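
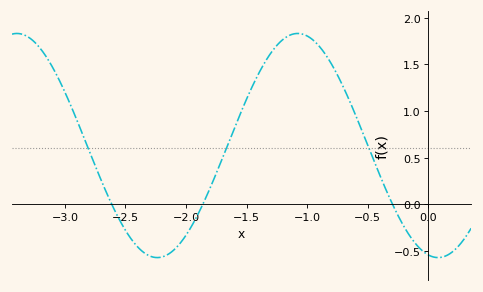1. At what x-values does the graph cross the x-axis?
-2.6, -1.9, -0.3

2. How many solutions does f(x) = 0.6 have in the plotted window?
3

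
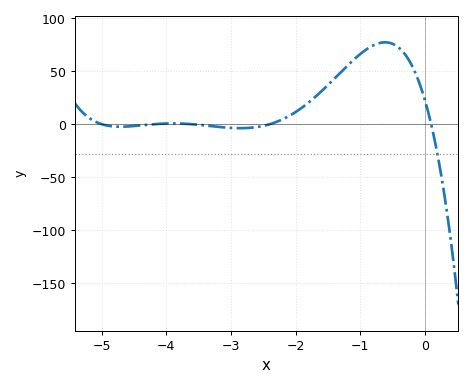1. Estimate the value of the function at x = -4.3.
-0.528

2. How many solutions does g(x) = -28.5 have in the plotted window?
1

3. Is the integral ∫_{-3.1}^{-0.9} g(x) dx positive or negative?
positive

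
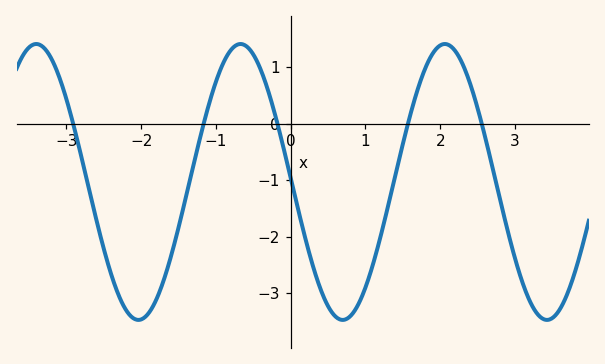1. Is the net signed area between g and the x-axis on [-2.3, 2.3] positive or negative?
negative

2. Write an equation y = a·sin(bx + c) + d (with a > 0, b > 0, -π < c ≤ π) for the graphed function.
y = 2.44sin(2.3x + 3.11) - 1.03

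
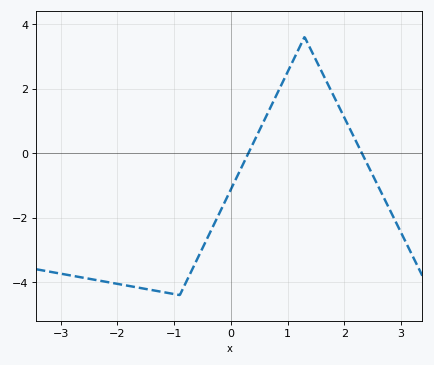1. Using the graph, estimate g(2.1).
0.8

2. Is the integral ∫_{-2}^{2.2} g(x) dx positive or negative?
negative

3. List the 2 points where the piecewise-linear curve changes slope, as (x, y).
(-0.9, -4.4); (1.3, 3.6)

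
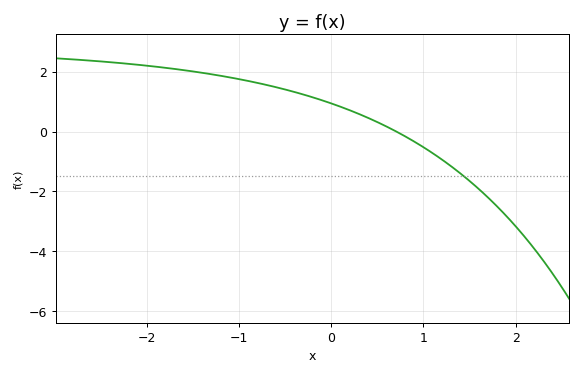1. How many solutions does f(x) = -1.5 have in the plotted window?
1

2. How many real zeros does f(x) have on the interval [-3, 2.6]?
1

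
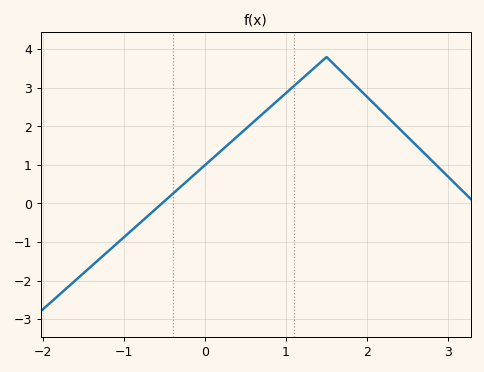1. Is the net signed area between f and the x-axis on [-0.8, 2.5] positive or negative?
positive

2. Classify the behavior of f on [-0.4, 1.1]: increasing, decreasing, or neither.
increasing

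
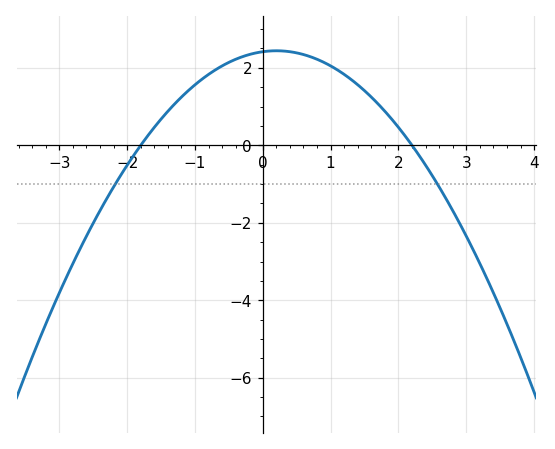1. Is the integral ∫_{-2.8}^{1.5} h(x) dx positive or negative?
positive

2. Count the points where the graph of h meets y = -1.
2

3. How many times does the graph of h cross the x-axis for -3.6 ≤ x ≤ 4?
2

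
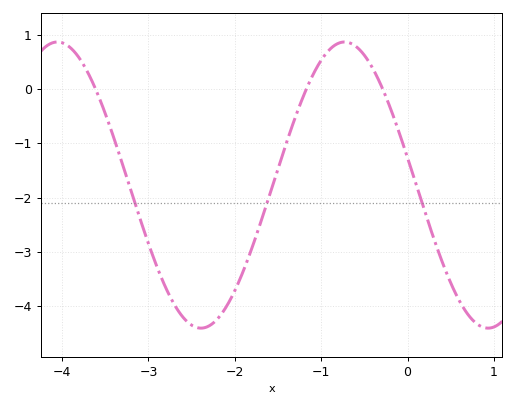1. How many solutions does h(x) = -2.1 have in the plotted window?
3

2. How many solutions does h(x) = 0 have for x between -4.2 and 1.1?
3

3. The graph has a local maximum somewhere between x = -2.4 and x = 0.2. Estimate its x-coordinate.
-0.7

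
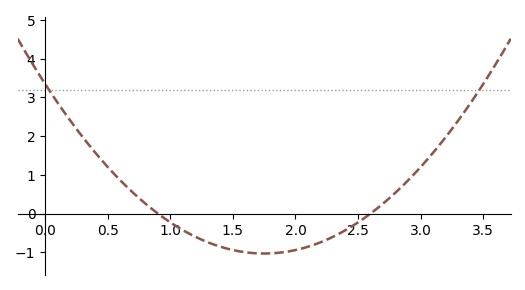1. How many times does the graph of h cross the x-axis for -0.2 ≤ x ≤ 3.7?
2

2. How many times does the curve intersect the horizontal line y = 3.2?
2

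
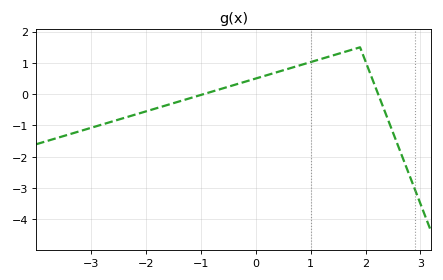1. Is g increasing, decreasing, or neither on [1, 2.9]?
neither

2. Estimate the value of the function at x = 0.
0.5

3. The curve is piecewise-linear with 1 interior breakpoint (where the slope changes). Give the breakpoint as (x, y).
(1.9, 1.5)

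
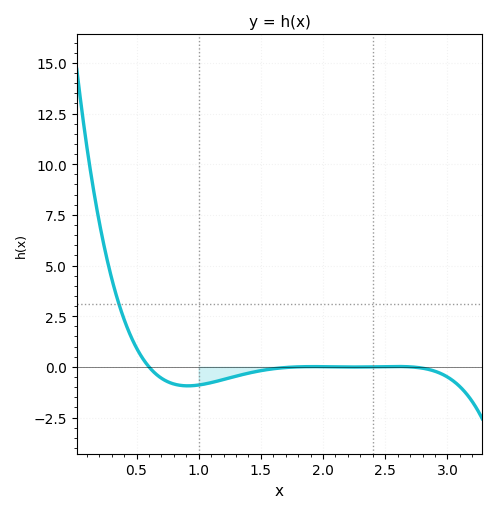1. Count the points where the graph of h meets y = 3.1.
1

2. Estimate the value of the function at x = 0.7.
-0.6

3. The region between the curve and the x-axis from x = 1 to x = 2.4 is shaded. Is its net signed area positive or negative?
negative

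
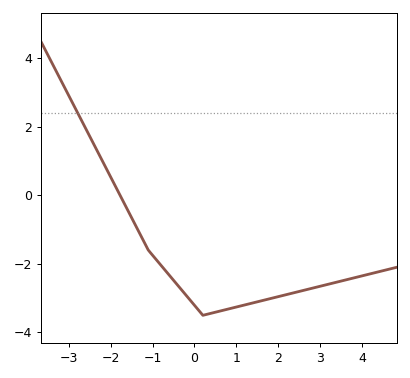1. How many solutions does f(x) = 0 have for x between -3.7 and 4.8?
1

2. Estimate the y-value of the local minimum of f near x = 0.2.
-3.4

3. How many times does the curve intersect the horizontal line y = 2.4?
1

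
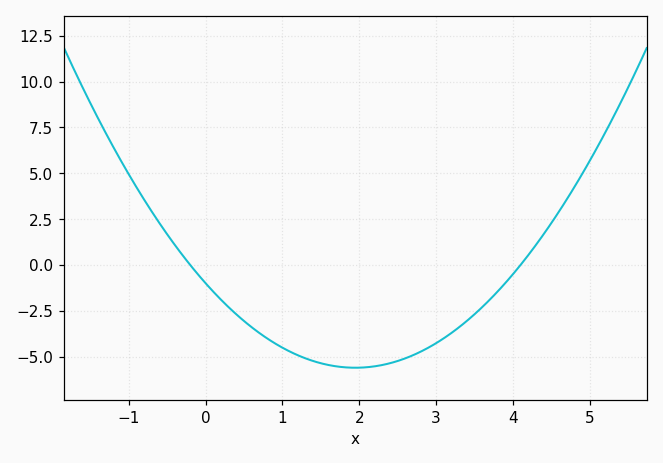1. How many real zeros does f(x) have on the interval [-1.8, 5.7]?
2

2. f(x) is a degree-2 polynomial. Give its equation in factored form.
y = 1.21(x + 0.2)(x - 4.1)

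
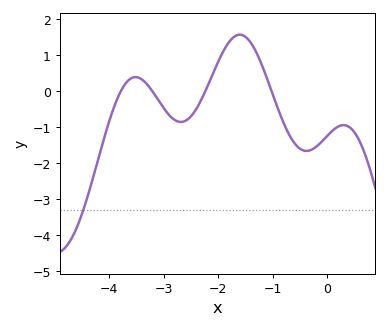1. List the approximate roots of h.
-3.8, -3.2, -2.2, -1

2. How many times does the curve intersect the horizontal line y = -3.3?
1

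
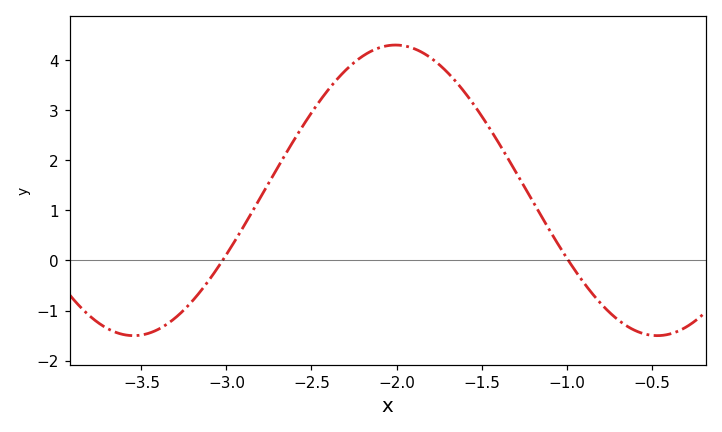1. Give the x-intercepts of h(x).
-3, -1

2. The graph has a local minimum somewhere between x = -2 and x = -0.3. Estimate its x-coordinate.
-0.45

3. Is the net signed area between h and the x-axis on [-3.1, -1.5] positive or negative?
positive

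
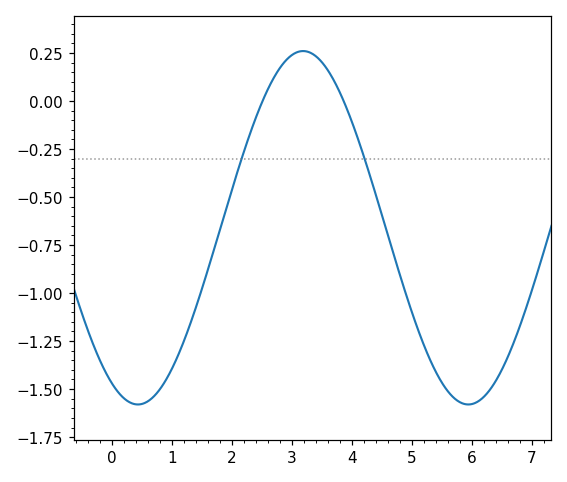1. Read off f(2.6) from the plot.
0.05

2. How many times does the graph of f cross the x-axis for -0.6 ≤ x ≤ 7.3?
2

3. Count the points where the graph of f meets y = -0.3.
2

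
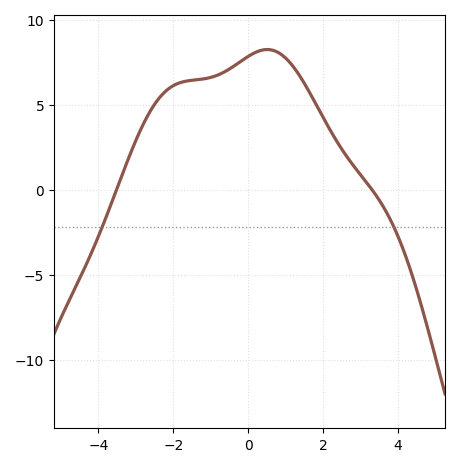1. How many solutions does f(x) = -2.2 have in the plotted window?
2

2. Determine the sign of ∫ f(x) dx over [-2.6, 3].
positive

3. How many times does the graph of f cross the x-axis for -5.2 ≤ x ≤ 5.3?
2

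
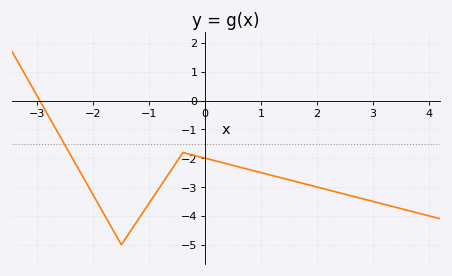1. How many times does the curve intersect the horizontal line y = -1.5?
1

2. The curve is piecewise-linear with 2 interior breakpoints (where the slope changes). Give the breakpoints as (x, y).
(-1.5, -5); (-0.4, -1.8)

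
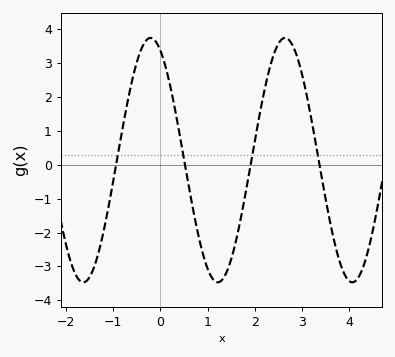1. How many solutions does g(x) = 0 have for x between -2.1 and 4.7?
4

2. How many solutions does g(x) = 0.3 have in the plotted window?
4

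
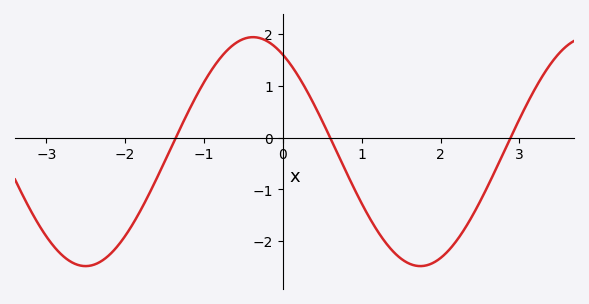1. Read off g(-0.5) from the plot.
1.9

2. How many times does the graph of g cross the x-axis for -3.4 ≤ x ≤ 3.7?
3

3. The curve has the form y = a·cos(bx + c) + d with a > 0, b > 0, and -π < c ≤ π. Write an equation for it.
y = 2.21cos(1.5x + 0.56) - 0.27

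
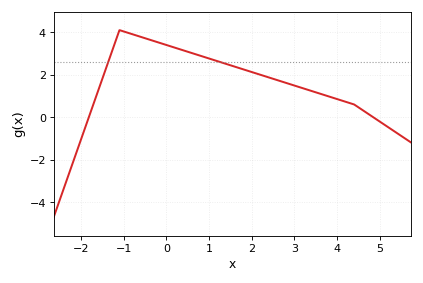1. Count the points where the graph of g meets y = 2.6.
2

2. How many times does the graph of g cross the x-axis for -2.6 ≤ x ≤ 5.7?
2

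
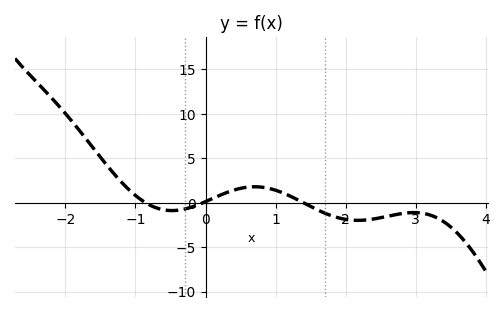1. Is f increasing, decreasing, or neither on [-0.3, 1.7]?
neither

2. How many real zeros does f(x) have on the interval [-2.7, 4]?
3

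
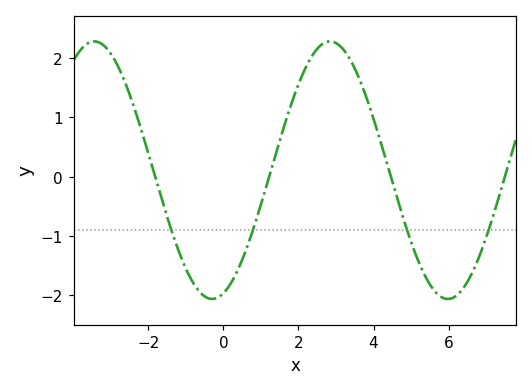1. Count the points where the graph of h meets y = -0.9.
4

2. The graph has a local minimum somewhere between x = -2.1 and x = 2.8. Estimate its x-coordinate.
-0.304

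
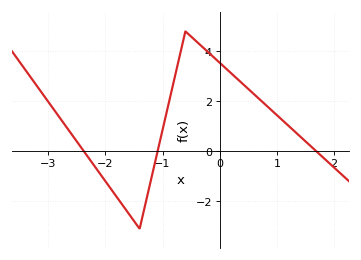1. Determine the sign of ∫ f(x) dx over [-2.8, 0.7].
positive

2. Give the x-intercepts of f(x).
-2.4, -1.1, 1.7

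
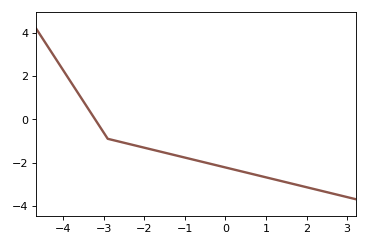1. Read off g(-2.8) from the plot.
-1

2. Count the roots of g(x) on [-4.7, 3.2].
1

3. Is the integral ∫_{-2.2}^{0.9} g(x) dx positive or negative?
negative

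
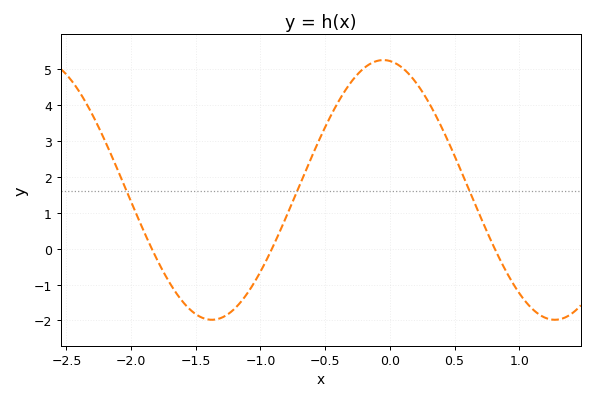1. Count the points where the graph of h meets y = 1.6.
3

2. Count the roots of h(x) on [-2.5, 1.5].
3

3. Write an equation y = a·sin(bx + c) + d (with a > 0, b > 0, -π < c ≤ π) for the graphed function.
y = 3.62sin(2.4x + 1.7) + 1.64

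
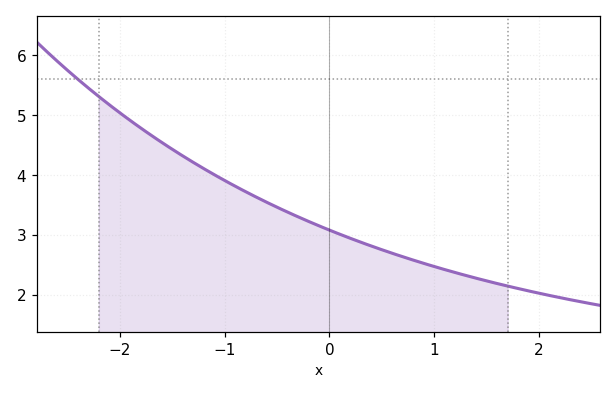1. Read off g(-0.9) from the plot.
3.81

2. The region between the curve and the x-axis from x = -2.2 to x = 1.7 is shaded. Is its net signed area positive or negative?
positive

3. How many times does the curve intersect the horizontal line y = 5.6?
1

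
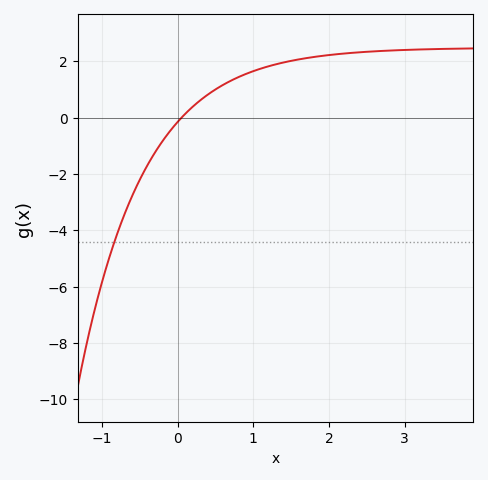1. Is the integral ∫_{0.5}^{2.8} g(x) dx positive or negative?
positive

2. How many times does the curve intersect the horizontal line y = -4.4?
1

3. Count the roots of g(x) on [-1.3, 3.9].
1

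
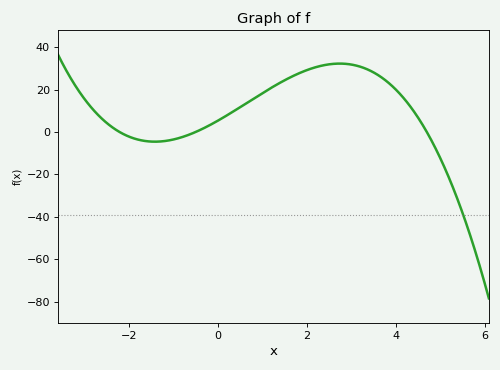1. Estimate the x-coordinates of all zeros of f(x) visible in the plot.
-2.2, -0.4, 4.8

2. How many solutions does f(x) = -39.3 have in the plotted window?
1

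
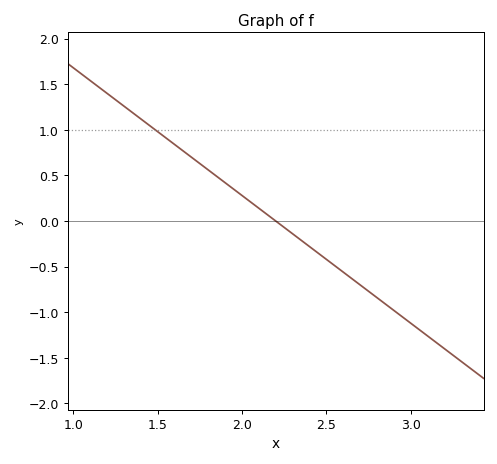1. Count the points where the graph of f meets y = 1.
1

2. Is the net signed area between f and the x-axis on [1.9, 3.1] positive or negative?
negative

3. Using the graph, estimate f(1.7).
0.7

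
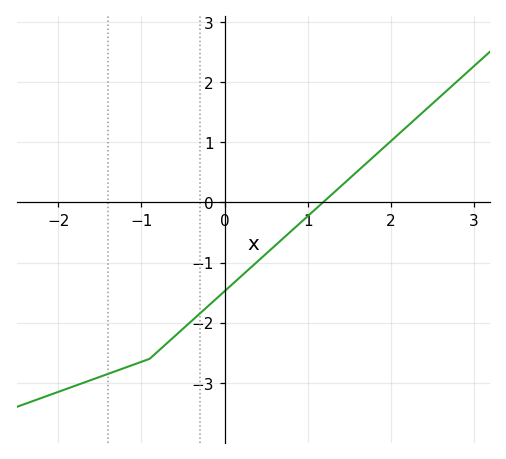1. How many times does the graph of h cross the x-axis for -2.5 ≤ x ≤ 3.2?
1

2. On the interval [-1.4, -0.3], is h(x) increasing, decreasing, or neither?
increasing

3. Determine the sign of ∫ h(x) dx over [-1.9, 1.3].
negative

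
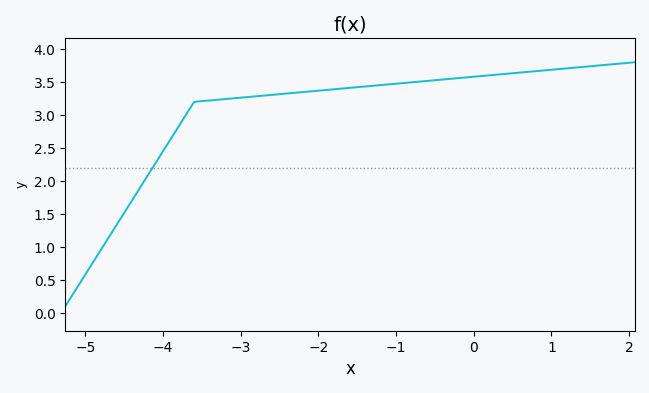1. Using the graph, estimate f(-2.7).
3.3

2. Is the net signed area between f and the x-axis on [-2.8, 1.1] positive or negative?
positive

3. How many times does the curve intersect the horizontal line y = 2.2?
1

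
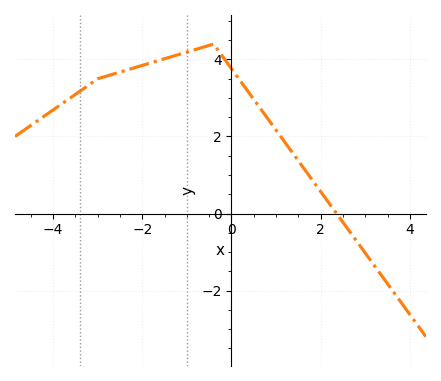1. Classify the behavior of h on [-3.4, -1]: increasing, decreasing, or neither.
increasing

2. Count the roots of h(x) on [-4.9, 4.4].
1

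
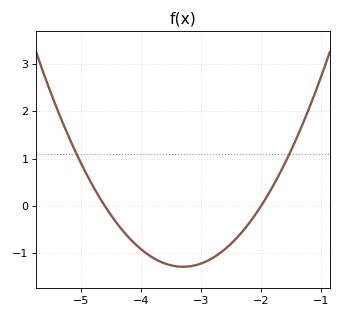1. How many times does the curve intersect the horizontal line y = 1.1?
2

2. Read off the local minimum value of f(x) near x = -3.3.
-1.28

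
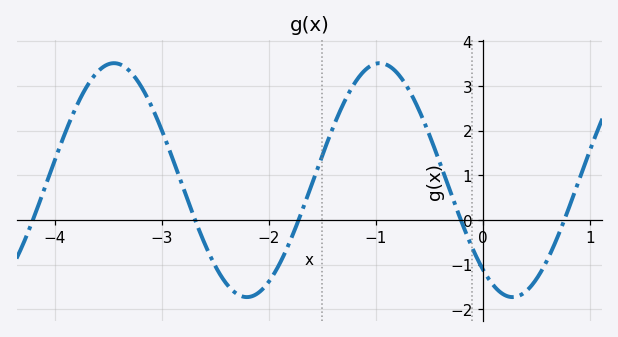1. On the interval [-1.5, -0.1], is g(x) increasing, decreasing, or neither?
neither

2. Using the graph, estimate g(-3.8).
2.5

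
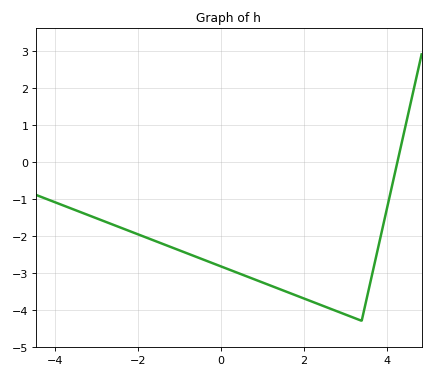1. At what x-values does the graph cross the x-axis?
4.2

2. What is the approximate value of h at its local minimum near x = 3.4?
-4.3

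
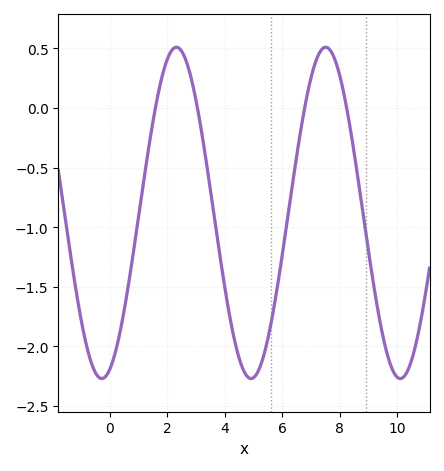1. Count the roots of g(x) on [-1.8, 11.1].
4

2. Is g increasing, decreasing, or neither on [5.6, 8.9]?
neither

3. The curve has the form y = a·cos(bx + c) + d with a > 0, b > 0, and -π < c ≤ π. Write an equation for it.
y = 1.39cos(1.2x - 2.8) - 0.88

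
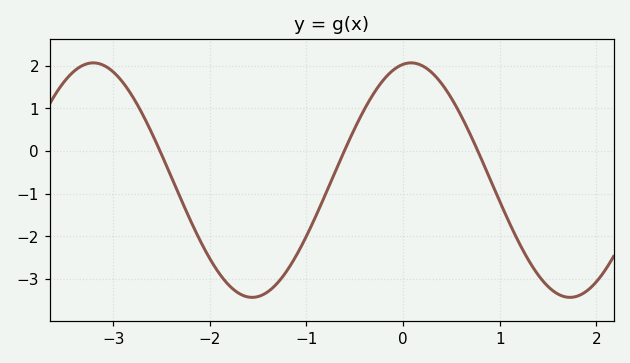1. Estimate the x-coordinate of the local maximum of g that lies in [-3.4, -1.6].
-3.2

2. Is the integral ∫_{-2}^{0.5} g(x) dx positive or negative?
negative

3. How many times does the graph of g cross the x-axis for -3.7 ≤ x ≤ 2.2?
3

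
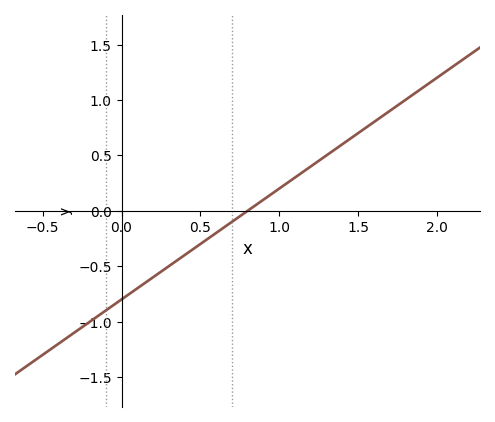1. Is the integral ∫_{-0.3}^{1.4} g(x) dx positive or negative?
negative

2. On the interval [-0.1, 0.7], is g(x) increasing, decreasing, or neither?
increasing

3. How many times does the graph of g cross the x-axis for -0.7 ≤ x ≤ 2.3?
1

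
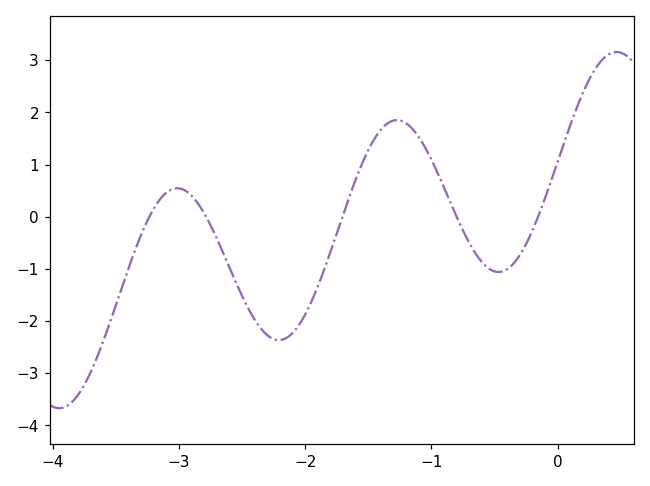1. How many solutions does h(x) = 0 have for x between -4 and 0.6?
5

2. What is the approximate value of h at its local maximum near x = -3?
0.5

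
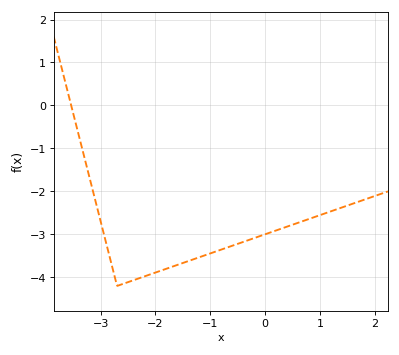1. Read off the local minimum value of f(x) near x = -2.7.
-4.2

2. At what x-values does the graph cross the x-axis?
-3.54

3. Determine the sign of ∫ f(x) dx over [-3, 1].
negative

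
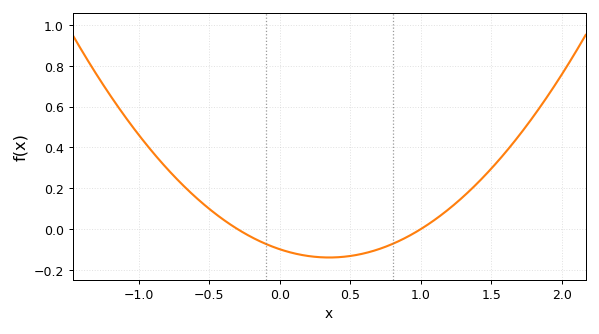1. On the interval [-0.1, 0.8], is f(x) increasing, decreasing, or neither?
neither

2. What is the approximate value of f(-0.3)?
0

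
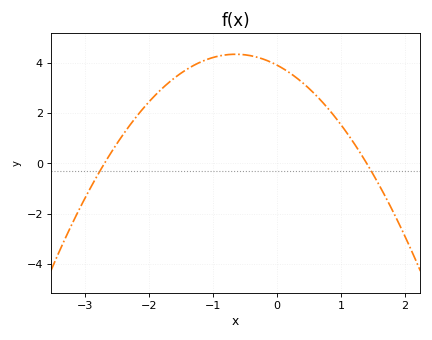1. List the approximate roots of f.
-2.7, 1.4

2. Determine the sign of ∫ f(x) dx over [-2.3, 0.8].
positive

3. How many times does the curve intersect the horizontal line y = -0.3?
2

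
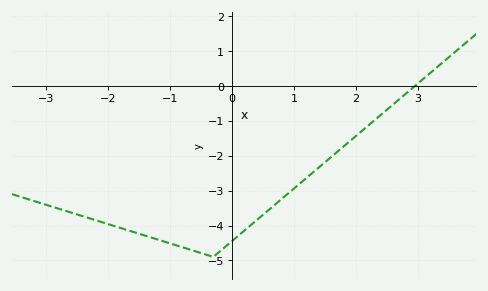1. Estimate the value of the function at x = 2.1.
-1.3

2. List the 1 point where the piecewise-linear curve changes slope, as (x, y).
(-0.3, -4.9)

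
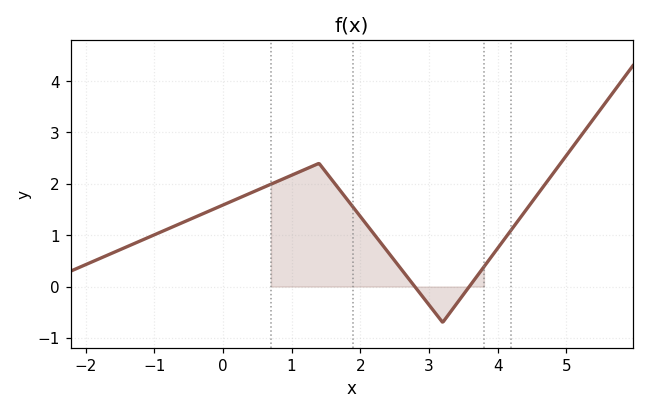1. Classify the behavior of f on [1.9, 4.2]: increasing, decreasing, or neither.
neither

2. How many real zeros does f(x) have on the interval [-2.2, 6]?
2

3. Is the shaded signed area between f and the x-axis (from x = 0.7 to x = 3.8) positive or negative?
positive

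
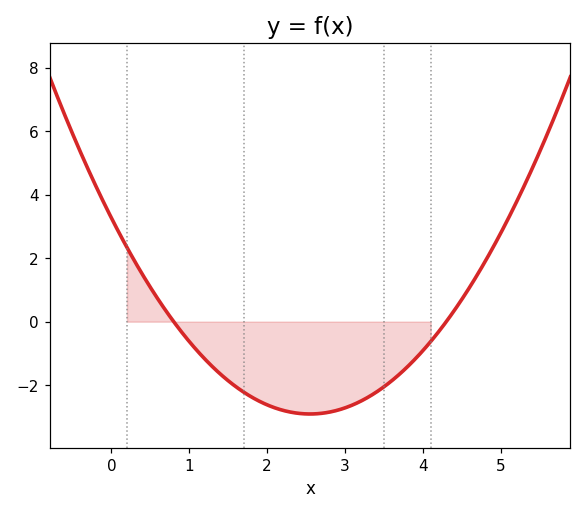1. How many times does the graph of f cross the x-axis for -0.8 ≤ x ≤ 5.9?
2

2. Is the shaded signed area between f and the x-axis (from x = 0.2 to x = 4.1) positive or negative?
negative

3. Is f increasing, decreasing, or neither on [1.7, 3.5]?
neither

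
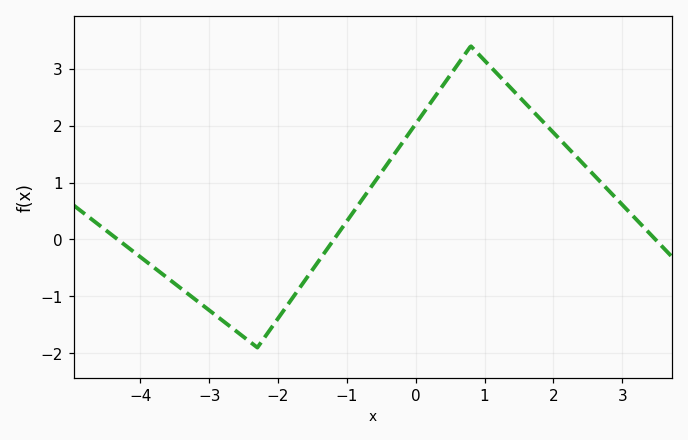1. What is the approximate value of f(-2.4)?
-1.81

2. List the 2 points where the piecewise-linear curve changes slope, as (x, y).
(-2.3, -1.9); (0.8, 3.4)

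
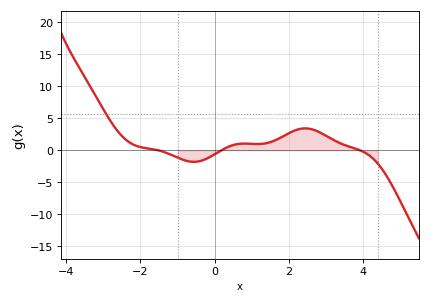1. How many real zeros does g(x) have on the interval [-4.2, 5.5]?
3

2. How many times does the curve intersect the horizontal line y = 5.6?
1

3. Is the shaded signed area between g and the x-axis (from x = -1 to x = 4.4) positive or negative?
positive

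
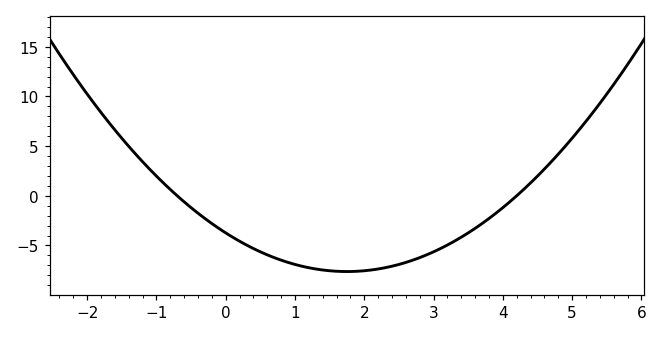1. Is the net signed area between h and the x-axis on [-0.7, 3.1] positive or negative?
negative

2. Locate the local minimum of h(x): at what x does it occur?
1.75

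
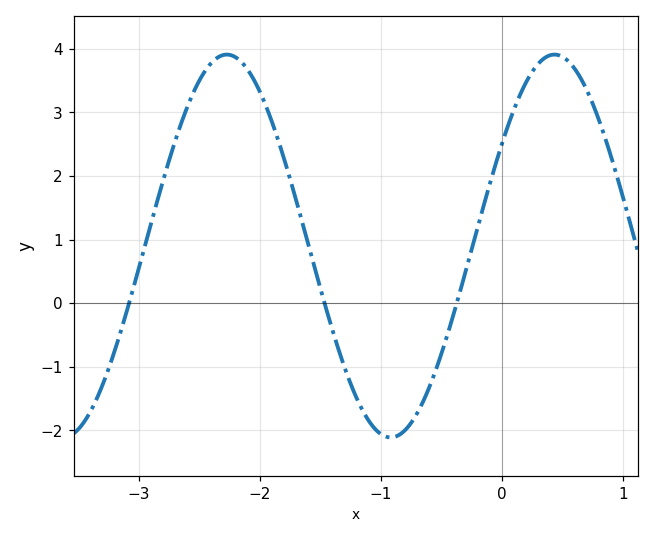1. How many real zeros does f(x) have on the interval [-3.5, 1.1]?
3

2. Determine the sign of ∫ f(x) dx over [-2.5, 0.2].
positive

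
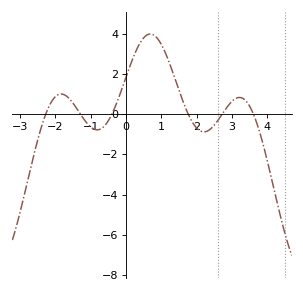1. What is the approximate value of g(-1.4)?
0.2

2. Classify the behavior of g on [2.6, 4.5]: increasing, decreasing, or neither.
neither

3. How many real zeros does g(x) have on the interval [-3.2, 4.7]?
6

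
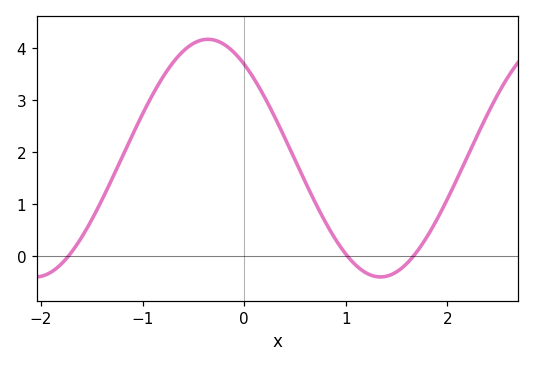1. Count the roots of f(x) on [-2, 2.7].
3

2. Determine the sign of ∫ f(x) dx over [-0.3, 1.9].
positive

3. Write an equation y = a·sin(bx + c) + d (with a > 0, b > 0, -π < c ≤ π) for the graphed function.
y = 2.29sin(1.85x + 2.23) + 1.88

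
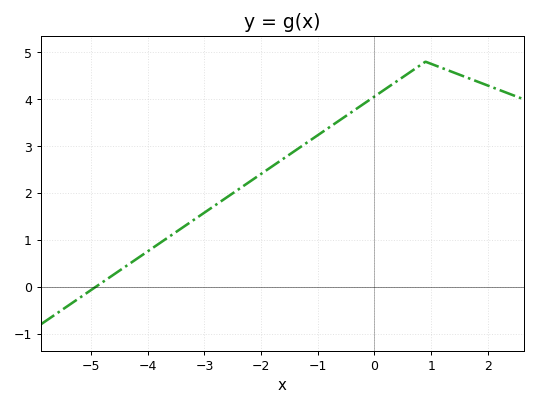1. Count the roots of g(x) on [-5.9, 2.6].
1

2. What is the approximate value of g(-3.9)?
0.841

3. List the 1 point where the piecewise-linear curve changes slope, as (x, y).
(0.9, 4.8)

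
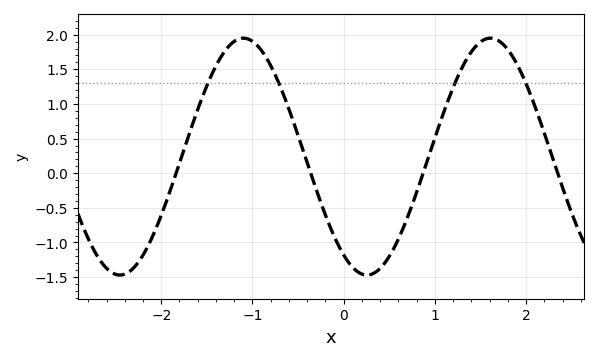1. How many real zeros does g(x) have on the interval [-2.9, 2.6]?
4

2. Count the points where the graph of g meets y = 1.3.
4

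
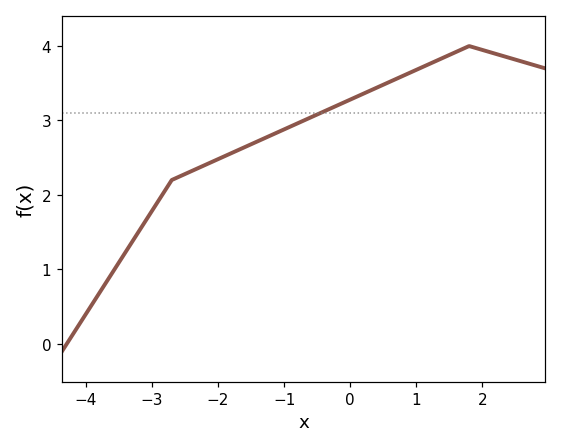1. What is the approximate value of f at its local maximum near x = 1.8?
4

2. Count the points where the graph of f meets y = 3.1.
1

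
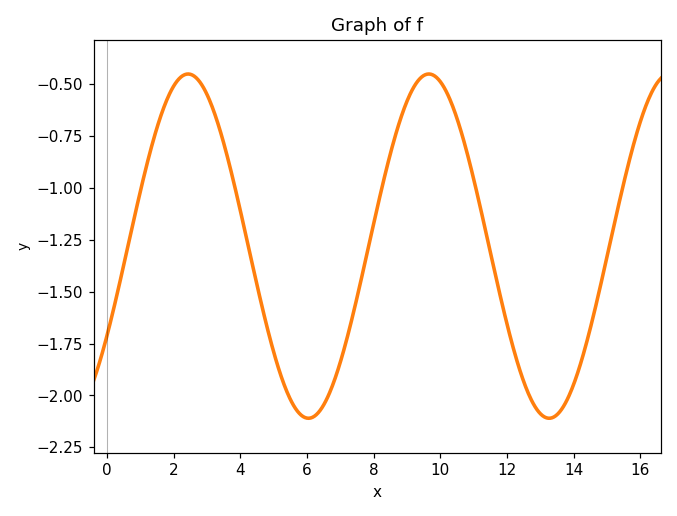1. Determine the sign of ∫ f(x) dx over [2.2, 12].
negative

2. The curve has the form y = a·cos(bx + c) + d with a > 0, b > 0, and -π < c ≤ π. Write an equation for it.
y = 0.83cos(0.87x - 2.1) - 1.28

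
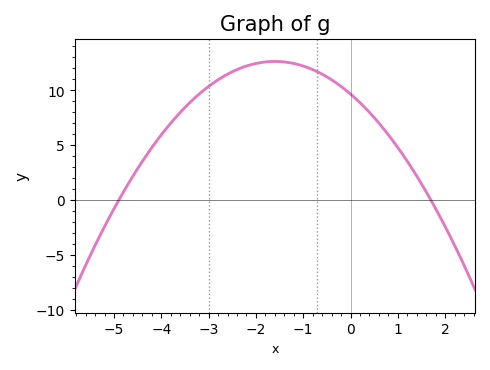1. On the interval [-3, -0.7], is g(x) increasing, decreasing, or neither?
neither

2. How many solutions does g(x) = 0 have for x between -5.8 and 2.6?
2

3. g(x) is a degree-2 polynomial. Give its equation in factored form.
y = -1.16(x + 4.9)(x - 1.7)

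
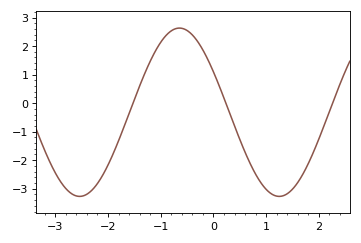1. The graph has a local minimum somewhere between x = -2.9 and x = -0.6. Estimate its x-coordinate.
-2.54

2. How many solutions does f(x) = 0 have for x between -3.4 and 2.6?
3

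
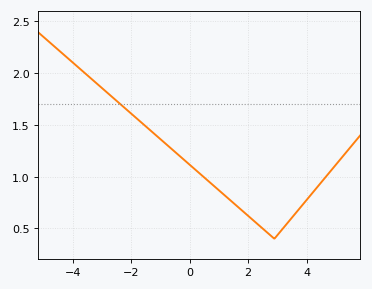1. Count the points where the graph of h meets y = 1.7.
1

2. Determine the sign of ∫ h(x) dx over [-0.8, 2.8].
positive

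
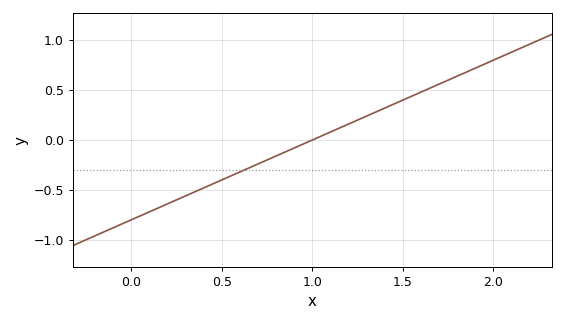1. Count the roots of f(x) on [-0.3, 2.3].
1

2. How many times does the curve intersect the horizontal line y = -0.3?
1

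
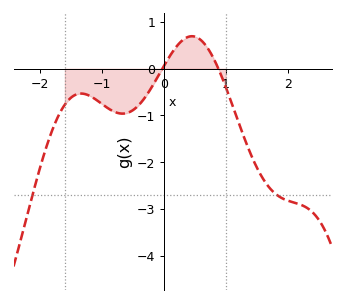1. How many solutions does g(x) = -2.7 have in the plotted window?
2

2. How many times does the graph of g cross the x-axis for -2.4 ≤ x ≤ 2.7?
2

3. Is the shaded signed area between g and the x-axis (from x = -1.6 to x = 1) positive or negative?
negative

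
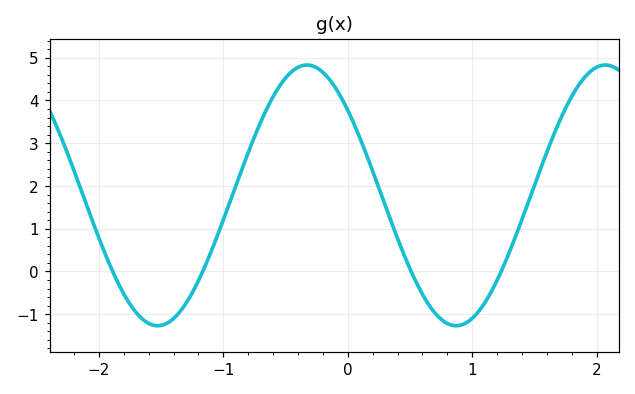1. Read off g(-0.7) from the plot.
3.49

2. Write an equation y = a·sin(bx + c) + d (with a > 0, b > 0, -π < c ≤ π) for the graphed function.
y = 3.05sin(2.62x + 2.43) + 1.78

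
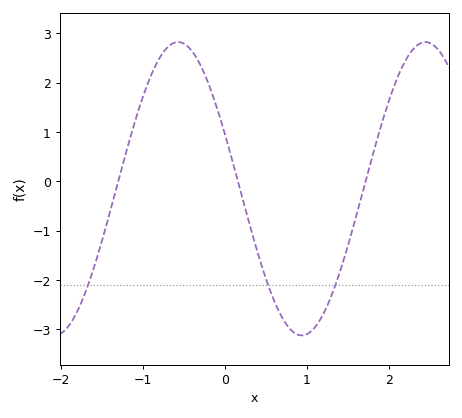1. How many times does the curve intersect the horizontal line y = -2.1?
3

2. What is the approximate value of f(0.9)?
-3.1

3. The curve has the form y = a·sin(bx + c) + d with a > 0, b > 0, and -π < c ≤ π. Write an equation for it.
y = 2.97sin(2.1x + 2.8) - 0.15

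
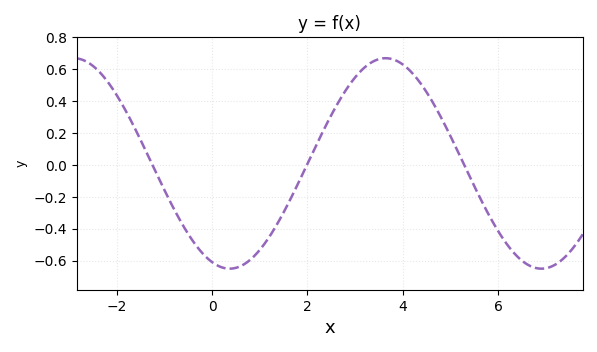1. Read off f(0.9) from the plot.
-0.56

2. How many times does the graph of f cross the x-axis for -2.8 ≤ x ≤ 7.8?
3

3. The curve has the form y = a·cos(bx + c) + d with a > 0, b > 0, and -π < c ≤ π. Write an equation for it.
y = 0.66cos(0.96x + 2.8) + 0.01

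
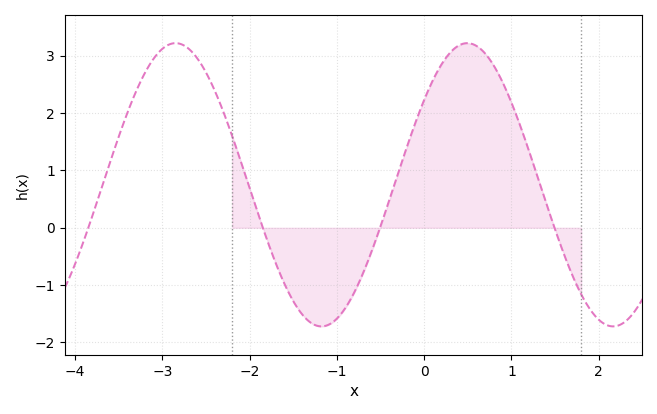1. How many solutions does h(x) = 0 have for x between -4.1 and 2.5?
4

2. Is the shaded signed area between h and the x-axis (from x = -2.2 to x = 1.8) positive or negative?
positive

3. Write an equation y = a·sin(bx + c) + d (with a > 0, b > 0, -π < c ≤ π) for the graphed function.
y = 2.47sin(1.88x + 0.642) + 0.75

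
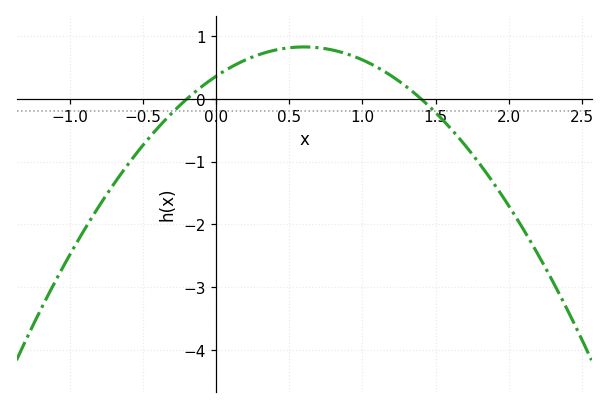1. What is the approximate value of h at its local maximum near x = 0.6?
0.8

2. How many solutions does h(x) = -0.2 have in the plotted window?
2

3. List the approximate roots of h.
-0.2, 1.4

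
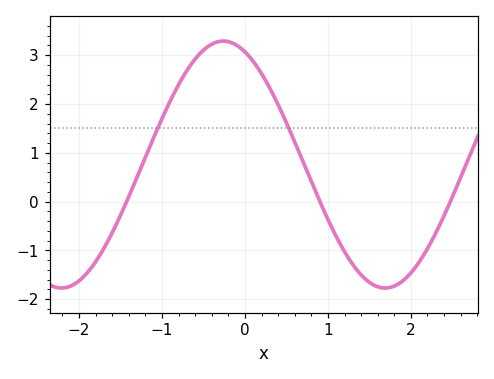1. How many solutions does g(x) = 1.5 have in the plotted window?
2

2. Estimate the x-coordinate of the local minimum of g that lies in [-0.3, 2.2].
1.7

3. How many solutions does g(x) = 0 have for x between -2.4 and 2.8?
3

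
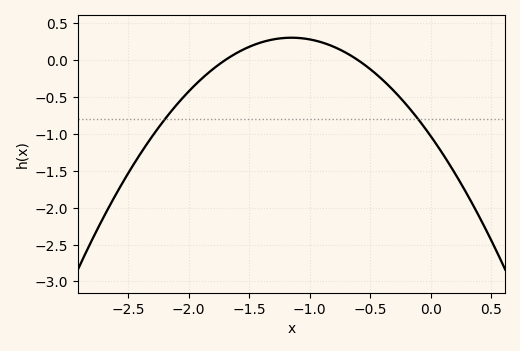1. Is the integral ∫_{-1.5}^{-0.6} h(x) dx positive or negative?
positive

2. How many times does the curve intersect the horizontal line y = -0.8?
2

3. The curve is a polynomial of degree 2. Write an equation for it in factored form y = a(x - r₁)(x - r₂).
y = -1.01(x + 1.7)(x + 0.6)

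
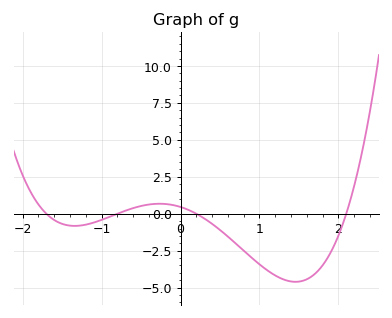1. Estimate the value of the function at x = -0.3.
0.672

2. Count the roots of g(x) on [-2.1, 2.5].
4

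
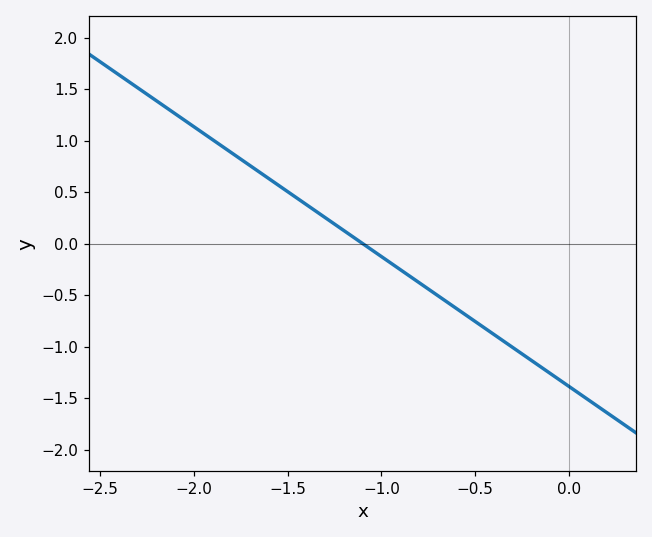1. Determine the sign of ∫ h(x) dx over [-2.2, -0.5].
positive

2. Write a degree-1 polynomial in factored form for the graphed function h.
y = -1.26(x + 1.1)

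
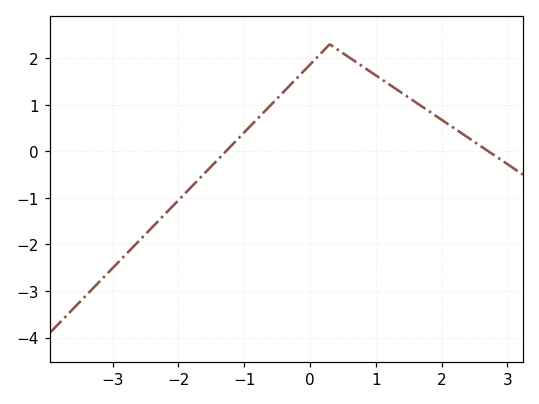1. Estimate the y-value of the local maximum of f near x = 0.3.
2.3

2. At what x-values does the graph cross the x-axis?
-1.3, 2.7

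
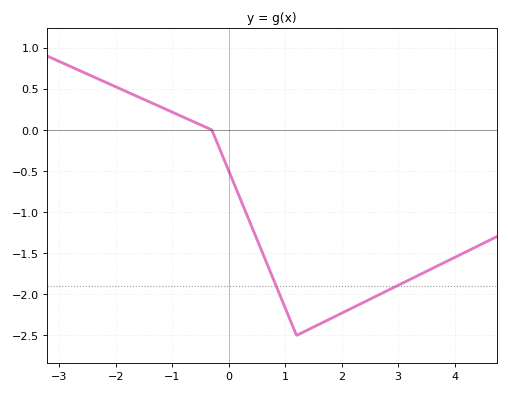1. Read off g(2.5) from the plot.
-2.06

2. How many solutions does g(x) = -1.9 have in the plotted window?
2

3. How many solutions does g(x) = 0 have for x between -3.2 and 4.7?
1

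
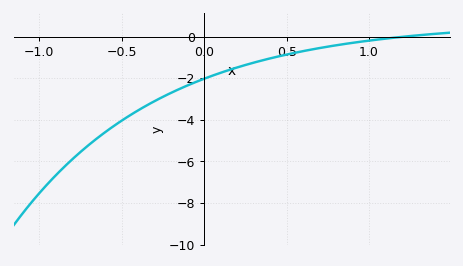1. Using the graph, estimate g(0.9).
-0.292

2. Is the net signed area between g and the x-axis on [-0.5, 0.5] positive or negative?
negative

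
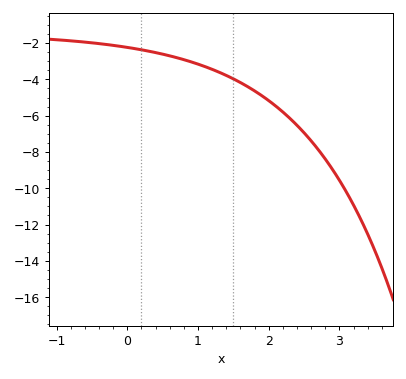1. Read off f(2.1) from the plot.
-5.4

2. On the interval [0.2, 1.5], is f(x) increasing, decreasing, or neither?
decreasing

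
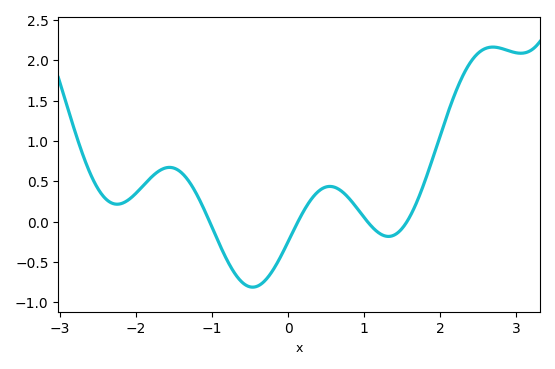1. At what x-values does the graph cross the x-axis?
-1.03, 0.13, 1.04, 1.56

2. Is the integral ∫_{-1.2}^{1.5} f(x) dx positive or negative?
negative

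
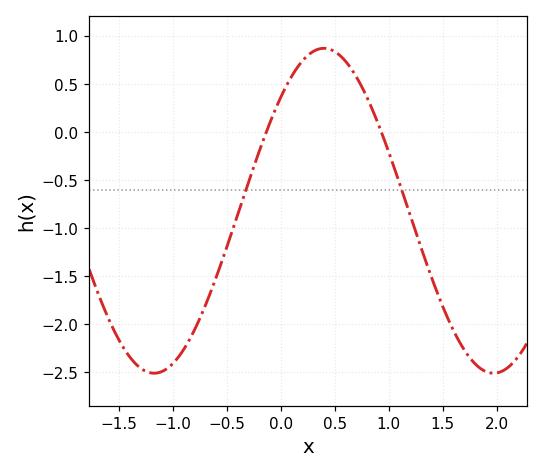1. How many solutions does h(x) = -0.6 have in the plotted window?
2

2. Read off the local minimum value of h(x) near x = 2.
-2.51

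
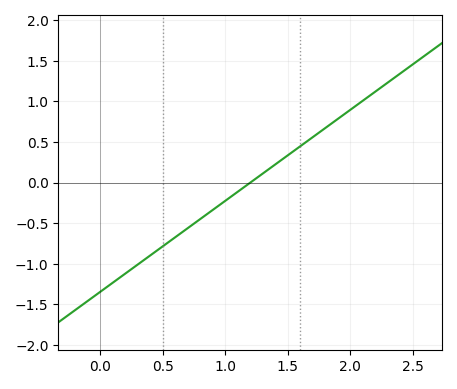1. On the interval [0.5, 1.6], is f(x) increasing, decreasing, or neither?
increasing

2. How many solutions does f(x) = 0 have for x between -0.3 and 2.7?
1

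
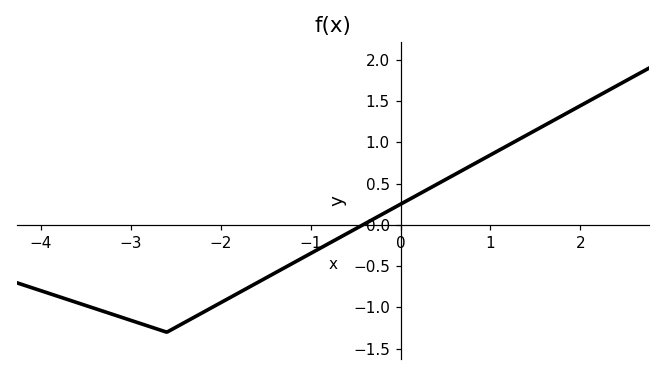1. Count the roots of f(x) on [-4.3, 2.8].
1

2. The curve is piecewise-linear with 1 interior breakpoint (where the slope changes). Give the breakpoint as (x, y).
(-2.6, -1.3)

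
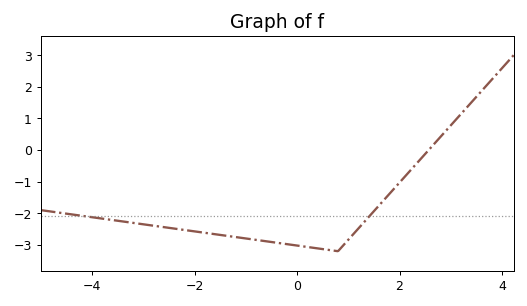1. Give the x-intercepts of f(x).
2.6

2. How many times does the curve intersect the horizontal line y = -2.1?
2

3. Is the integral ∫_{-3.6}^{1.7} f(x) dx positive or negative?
negative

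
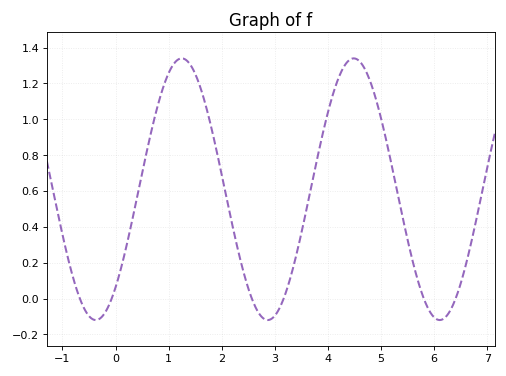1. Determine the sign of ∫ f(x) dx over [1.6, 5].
positive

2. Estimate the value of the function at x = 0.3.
0.417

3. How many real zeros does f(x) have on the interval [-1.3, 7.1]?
6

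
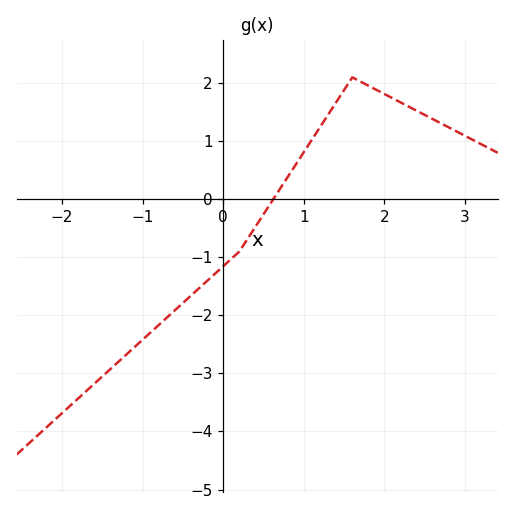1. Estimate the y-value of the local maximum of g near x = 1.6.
2.1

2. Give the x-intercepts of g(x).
0.6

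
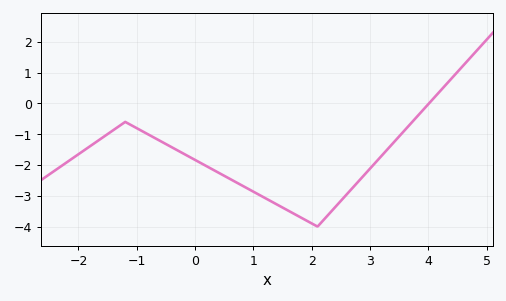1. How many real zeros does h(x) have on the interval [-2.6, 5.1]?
1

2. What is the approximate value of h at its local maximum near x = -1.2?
-0.602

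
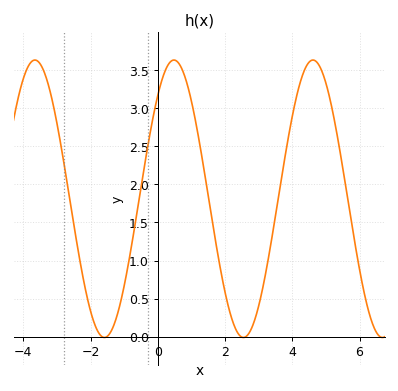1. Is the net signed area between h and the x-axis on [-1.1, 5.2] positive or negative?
positive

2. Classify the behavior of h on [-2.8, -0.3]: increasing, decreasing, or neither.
neither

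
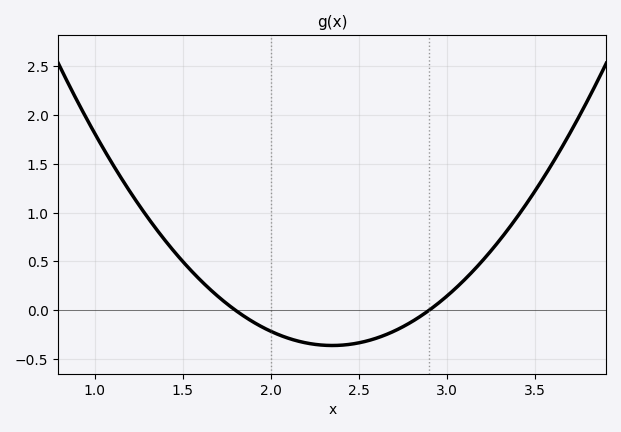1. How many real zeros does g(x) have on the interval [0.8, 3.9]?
2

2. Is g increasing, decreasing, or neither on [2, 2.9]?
neither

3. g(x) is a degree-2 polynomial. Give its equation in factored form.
y = 1.19(x - 1.8)(x - 2.9)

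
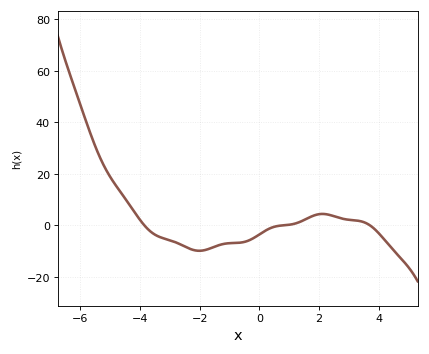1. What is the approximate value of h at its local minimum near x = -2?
-9.84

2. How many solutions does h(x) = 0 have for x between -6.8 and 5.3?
3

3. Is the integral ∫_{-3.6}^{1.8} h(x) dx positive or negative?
negative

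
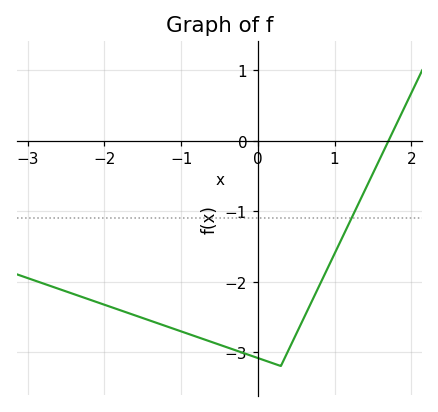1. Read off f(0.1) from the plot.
-3.12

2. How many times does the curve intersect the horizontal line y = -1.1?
1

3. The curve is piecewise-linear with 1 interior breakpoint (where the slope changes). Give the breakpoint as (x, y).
(0.3, -3.2)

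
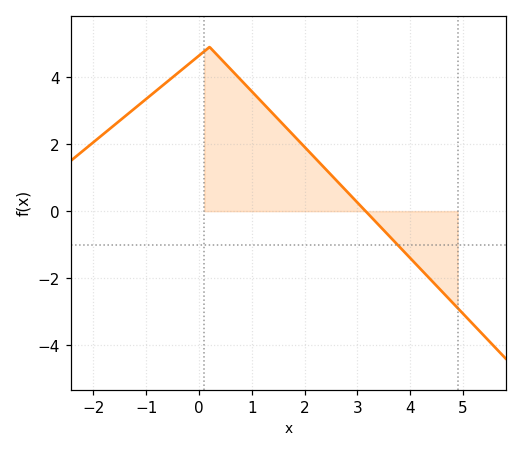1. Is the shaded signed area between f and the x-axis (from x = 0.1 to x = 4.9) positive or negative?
positive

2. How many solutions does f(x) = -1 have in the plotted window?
1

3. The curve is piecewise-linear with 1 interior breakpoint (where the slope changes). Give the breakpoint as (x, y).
(0.2, 4.9)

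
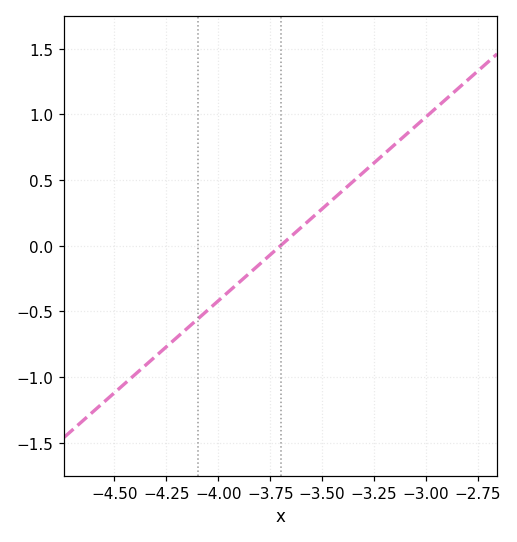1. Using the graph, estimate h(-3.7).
0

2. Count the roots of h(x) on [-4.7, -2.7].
1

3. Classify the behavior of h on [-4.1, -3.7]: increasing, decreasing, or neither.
increasing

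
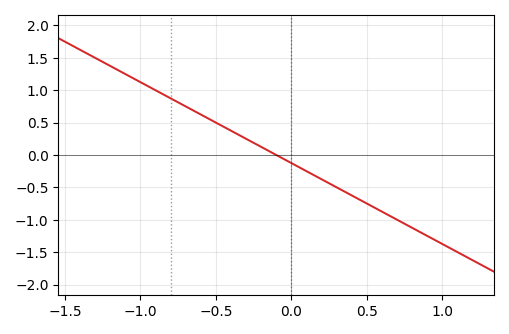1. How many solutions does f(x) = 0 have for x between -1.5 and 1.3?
1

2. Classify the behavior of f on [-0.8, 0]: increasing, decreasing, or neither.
decreasing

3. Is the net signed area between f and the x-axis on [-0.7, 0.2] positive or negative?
positive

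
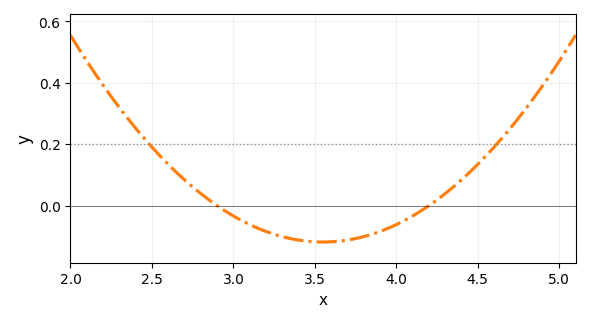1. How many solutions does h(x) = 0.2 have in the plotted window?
2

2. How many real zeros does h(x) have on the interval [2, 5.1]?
2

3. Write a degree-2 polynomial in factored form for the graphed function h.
y = 0.28(x - 2.9)(x - 4.2)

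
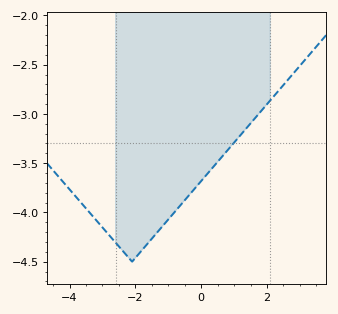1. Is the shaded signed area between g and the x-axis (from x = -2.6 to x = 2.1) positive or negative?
negative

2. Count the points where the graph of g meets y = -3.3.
1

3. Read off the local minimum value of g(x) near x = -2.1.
-4.5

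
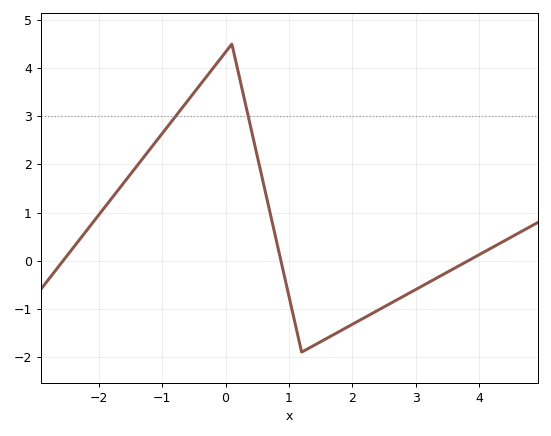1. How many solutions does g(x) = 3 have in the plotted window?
2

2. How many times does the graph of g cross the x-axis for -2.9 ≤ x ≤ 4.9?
3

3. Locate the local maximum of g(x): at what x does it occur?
0.098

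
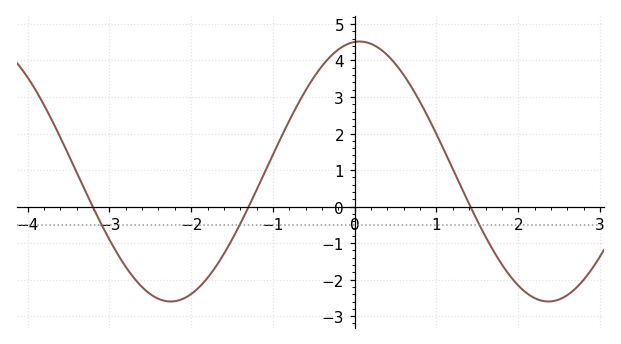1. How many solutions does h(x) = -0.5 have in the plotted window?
3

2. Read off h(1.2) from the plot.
1.03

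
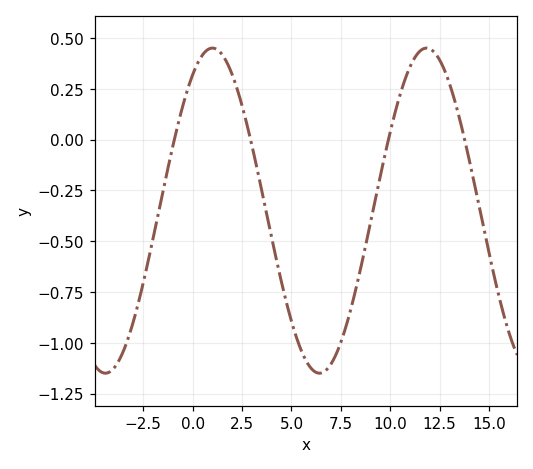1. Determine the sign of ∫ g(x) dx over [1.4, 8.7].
negative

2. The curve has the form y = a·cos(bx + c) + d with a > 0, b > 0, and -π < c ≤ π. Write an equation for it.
y = 0.8cos(0.58x - 0.582) - 0.35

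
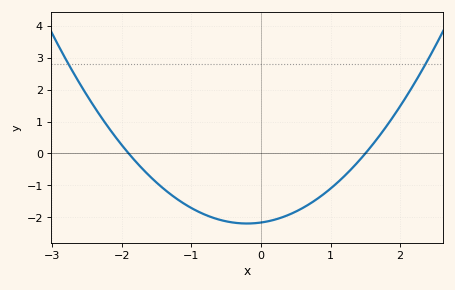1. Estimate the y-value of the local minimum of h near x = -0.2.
-2.2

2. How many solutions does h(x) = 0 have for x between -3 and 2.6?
2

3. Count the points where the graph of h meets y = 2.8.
2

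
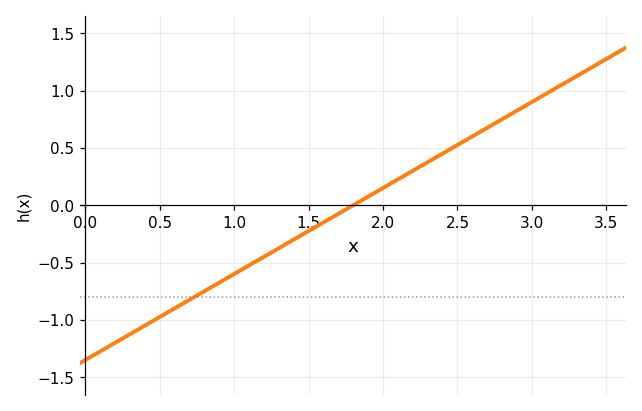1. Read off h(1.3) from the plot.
-0.4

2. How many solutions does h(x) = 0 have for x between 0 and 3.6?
1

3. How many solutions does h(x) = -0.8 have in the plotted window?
1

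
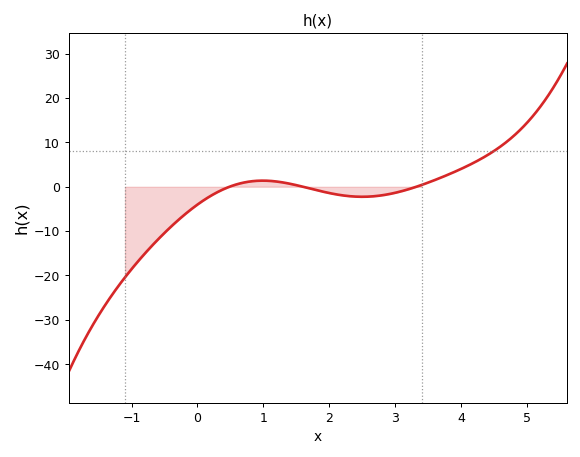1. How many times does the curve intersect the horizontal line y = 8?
1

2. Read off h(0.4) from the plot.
-1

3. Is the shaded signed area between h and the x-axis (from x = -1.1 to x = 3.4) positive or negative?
negative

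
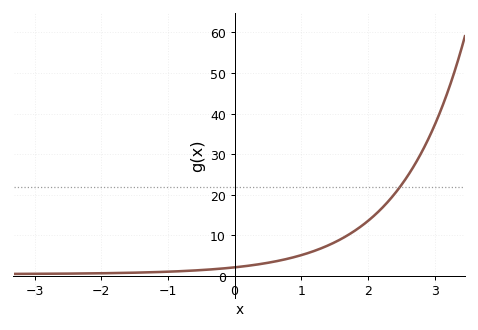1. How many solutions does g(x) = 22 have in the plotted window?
1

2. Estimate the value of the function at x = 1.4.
7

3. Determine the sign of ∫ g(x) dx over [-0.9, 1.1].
positive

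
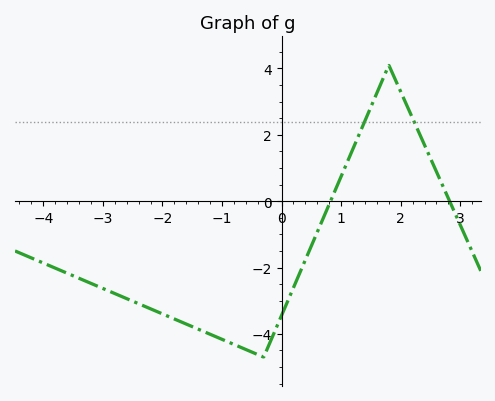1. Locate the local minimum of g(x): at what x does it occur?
-0.2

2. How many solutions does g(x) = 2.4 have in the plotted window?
2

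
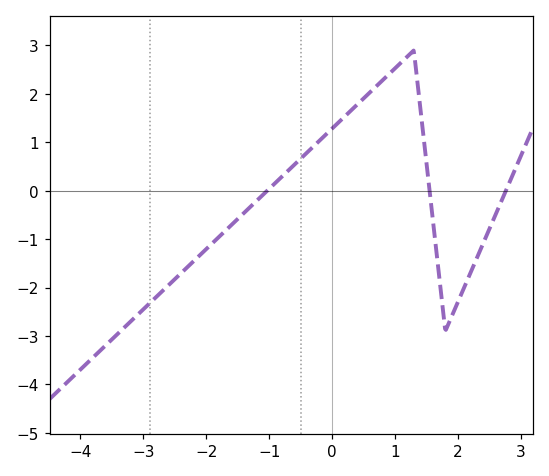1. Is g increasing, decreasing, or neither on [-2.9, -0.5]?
increasing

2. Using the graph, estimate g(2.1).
-2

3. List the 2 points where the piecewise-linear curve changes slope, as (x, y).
(1.3, 2.9); (1.8, -2.9)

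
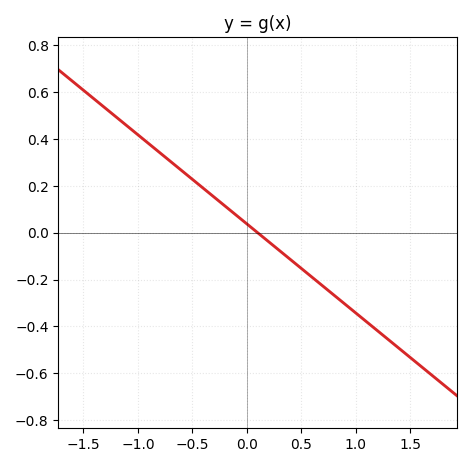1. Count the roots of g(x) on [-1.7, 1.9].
1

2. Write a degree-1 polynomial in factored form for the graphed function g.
y = -0.38(x - 0.1)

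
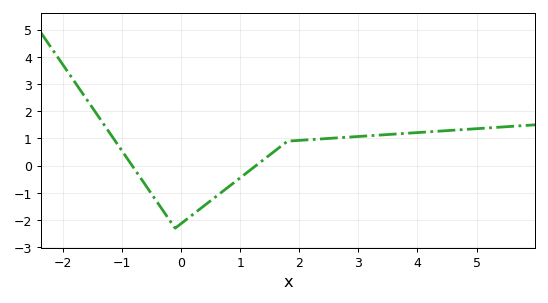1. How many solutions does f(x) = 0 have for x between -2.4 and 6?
2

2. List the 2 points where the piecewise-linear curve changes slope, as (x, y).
(-0.1, -2.3); (1.8, 0.9)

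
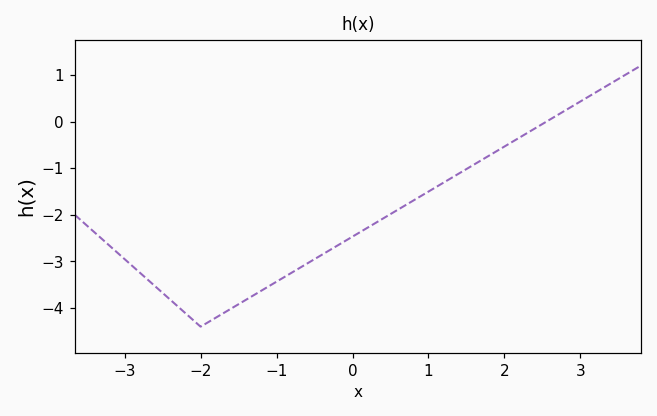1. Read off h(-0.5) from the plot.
-3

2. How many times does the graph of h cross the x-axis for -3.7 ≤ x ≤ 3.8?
1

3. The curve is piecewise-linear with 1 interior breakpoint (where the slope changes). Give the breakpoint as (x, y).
(-2, -4.4)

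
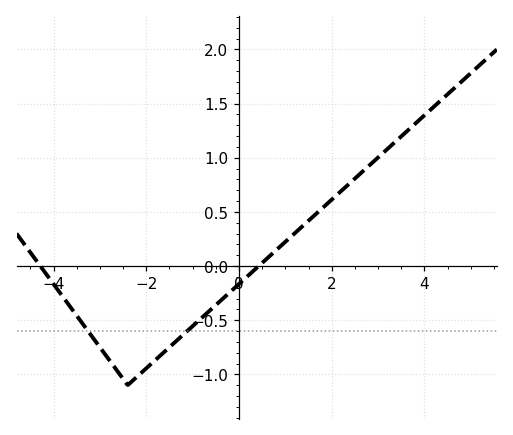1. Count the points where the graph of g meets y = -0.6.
2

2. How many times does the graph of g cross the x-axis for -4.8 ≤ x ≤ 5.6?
2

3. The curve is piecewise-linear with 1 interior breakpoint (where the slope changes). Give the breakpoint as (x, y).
(-2.4, -1.1)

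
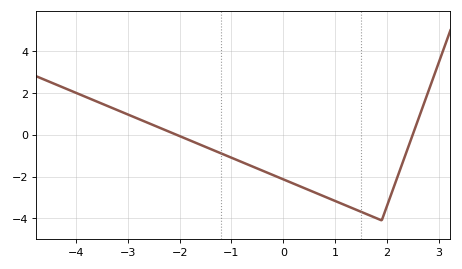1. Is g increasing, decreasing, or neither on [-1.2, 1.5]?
decreasing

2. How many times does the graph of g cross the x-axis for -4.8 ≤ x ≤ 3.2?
2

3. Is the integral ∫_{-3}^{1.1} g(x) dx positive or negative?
negative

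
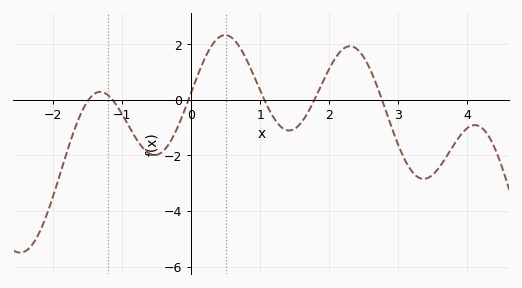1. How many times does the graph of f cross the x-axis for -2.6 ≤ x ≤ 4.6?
6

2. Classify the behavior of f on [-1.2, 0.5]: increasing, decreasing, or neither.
neither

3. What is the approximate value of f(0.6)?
2.22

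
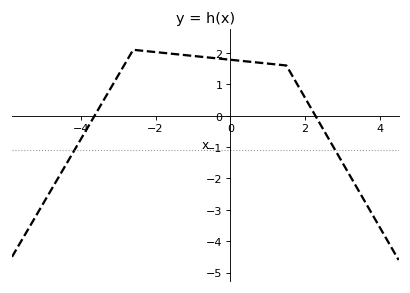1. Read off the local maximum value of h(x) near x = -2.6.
2.1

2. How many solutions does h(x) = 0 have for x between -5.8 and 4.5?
2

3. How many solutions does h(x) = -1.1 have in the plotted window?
2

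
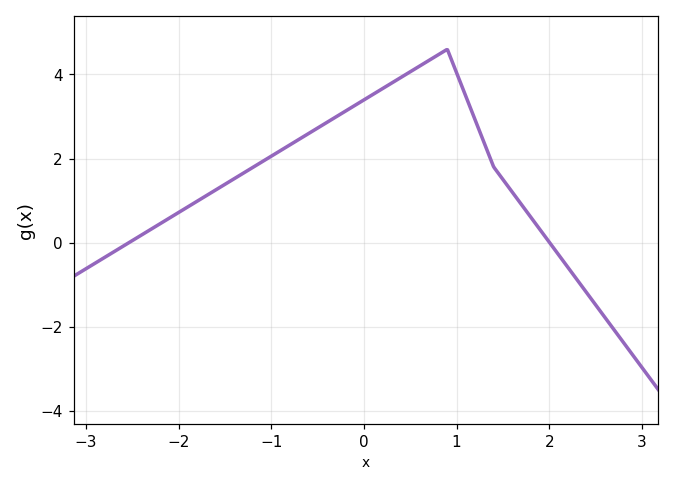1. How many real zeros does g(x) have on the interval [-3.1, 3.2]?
2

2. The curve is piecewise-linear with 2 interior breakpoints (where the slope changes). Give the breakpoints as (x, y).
(0.9, 4.6); (1.4, 1.8)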